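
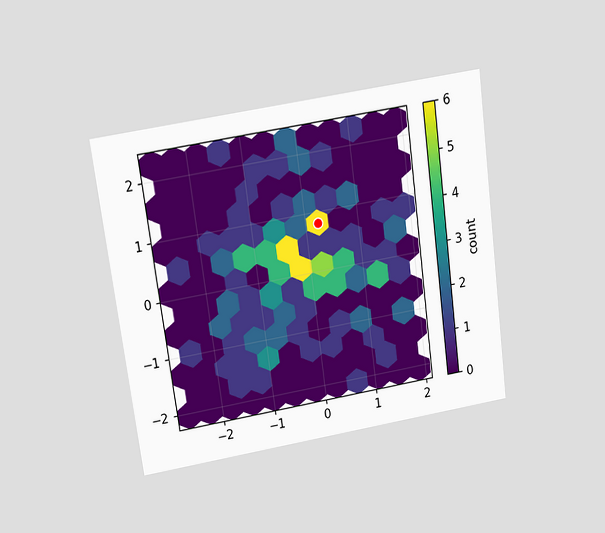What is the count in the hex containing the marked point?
6

The chart is tilted about 8° counter-clockwise and viewed slightly from above. The marked hex reads 6 on the colorbar.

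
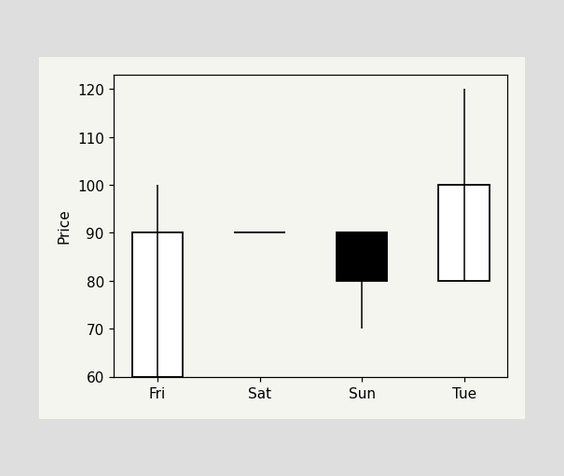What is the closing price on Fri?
The Fri candle closes at 90.

90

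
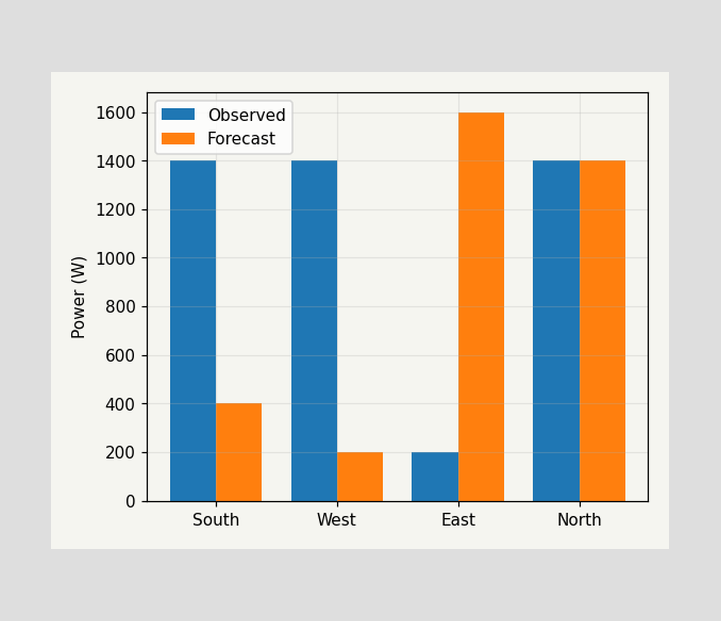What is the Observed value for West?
The Observed bar at West reaches 1400W on the y-axis.

1400W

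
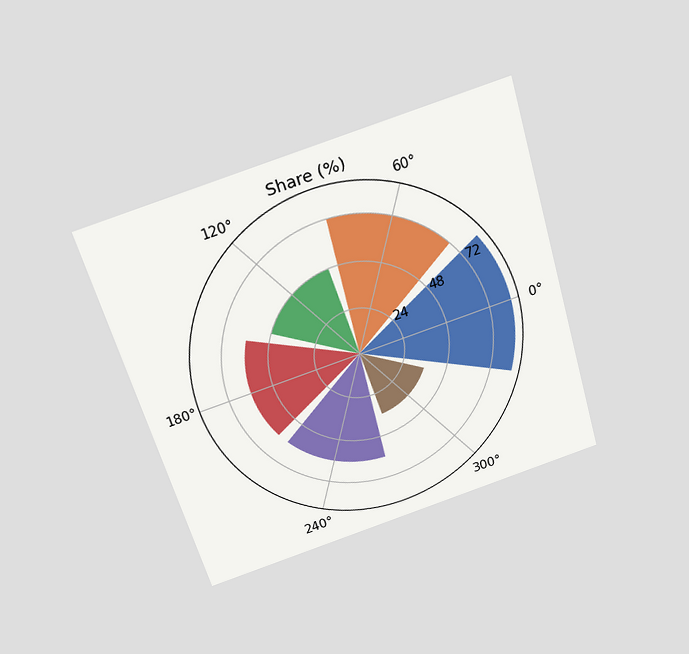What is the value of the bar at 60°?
The chart is tilted about 17° counter-clockwise and viewed slightly from above. The bar at 60° reaches 72% on the radial axis.

72%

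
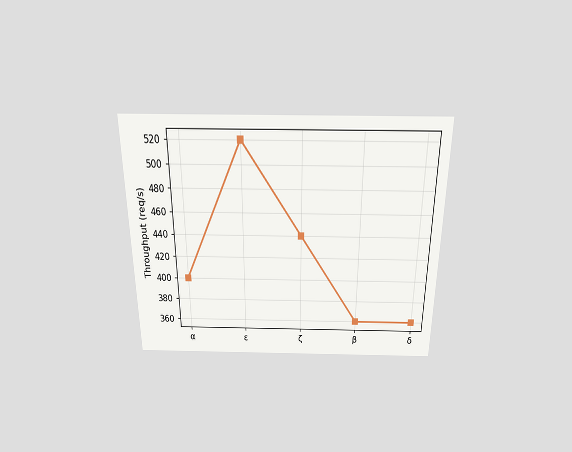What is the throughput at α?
400req/s

The chart is viewed slightly from above. At α, the line is at 400req/s.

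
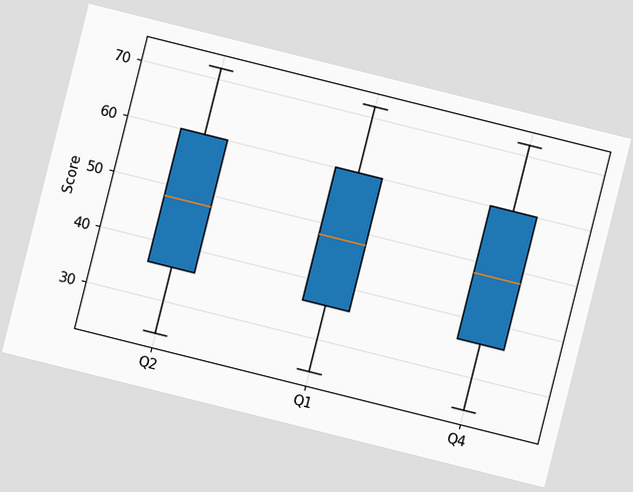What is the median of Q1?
The chart is tilted about 14° clockwise. The median line in the Q1 box sits at 48.

48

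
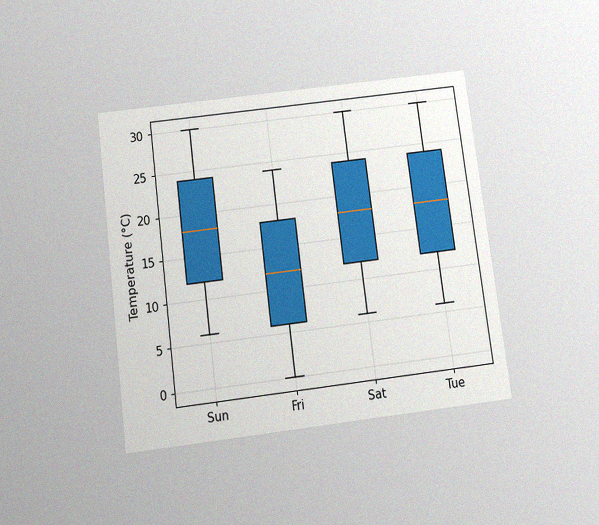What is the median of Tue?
18°C

The chart is tilted about 7° counter-clockwise and viewed slightly from below, with some photo noise. The median line in the Tue box sits at 18°C.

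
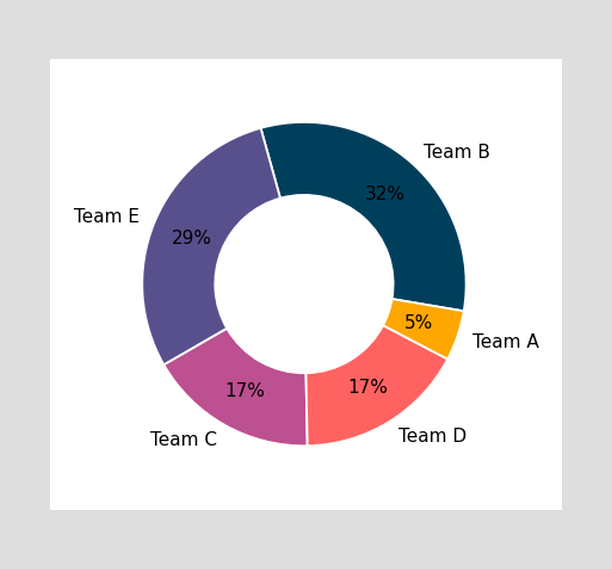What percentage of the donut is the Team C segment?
17%

The Team C segment takes up 17% of the ring.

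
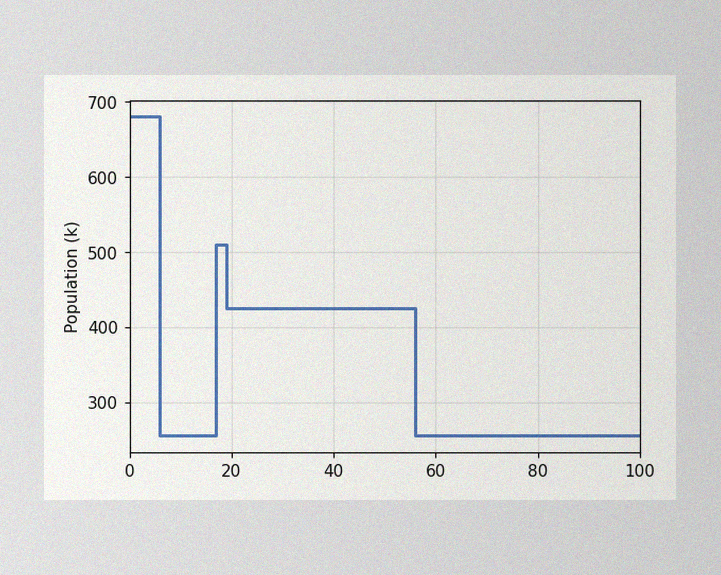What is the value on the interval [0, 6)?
The image has some photo noise and uneven lighting. On [0, 6) the step sits at 680k.

680k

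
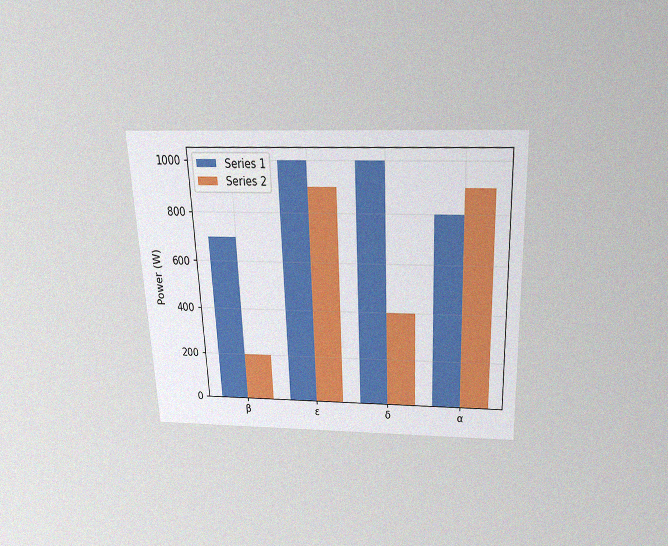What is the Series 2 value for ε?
The chart is tilted about 2° counter-clockwise and viewed slightly from above, with some photo noise. The Series 2 bar at ε reaches 900W on the y-axis.

900W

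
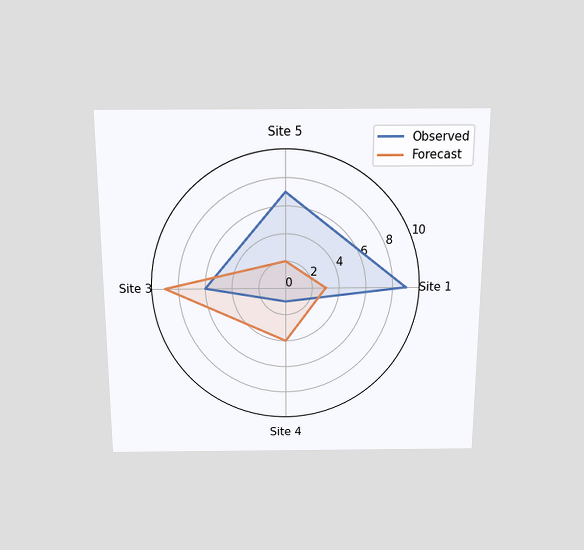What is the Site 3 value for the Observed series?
The chart is viewed slightly from above. On the Site 3 axis, Observed reaches 6.

6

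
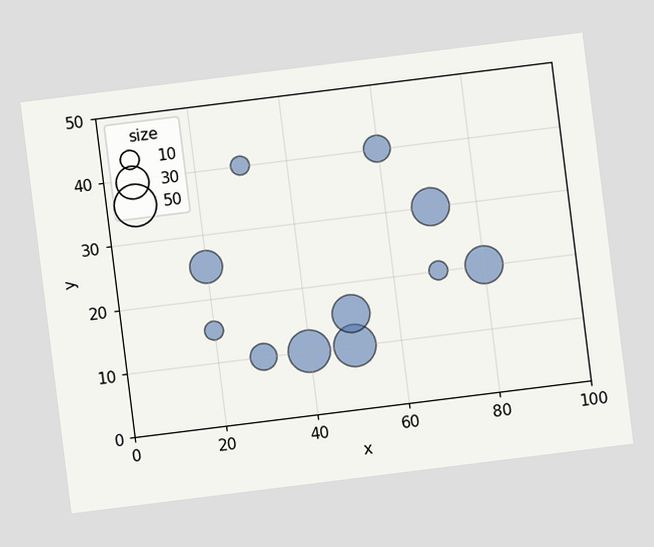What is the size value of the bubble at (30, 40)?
The chart is tilted about 7° counter-clockwise. Matching the bubble at (30, 40) against the size legend gives 10.

10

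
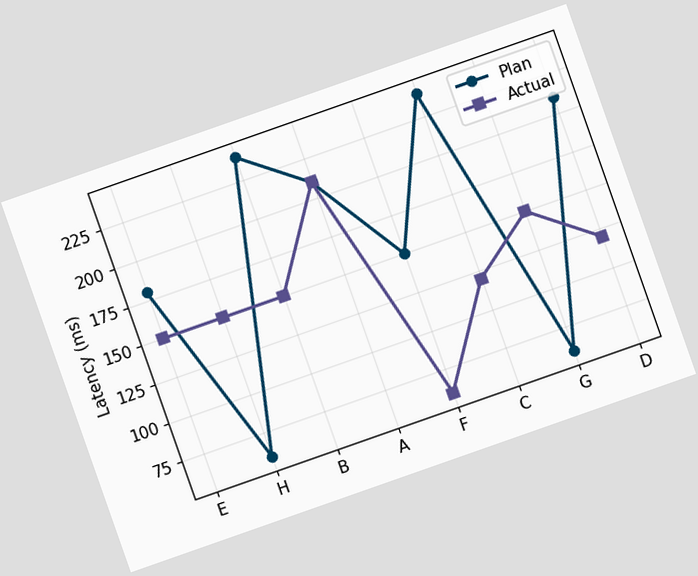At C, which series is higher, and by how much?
Plan, by 120ms

The chart is tilted about 19° counter-clockwise. At C, Plan sits above the other line by 120ms.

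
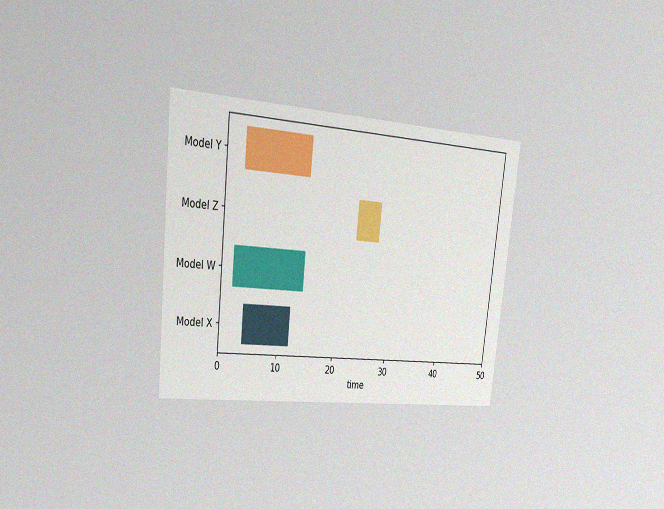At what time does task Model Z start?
The chart is tilted about 6° clockwise and viewed slightly from the left, with some photo noise. The Model Z bar begins at t=23.

23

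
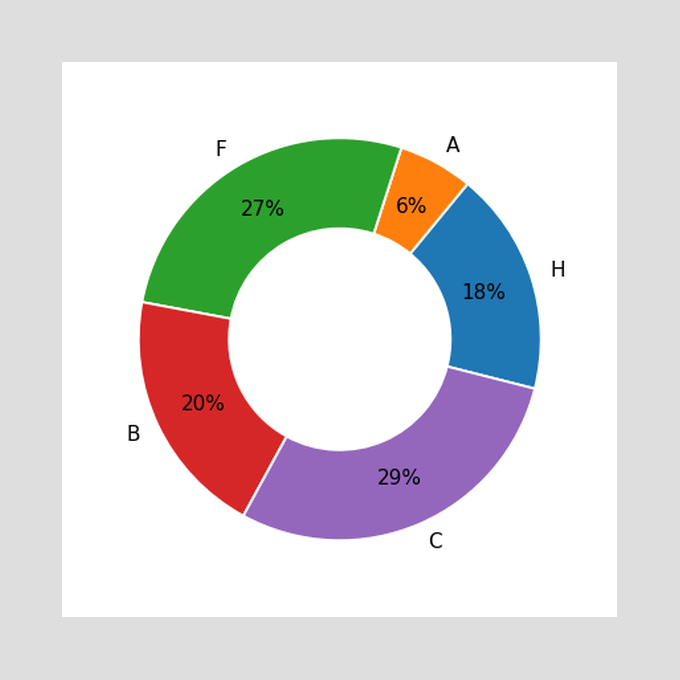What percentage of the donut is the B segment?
The B segment takes up 20% of the ring.

20%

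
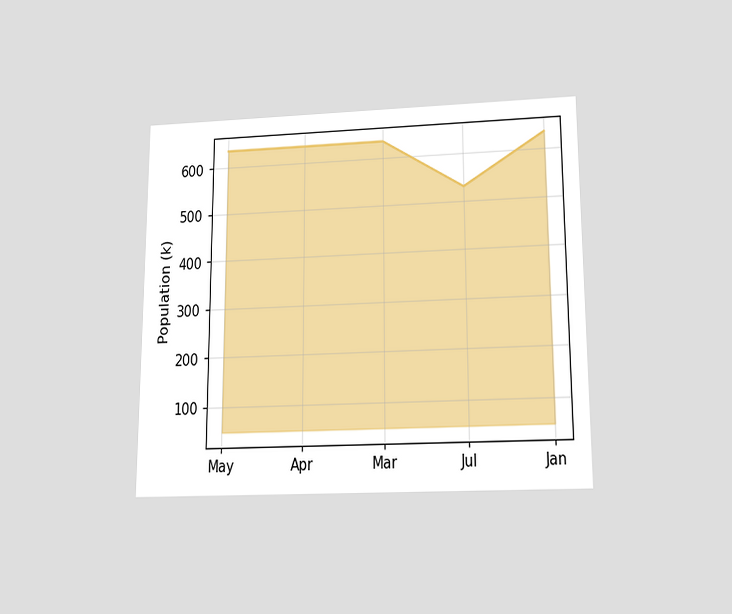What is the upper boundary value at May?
636k

The chart is viewed slightly from below. At May the upper boundary is at 636k.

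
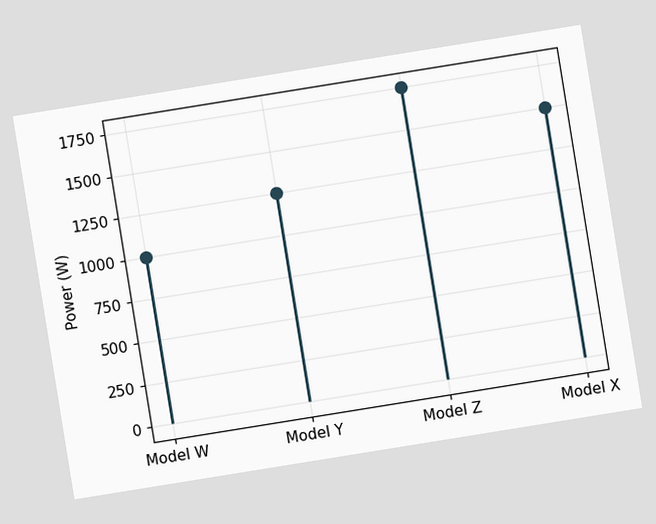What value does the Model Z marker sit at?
1750W

The chart is tilted about 9° counter-clockwise. The Model Z marker sits at 1750W.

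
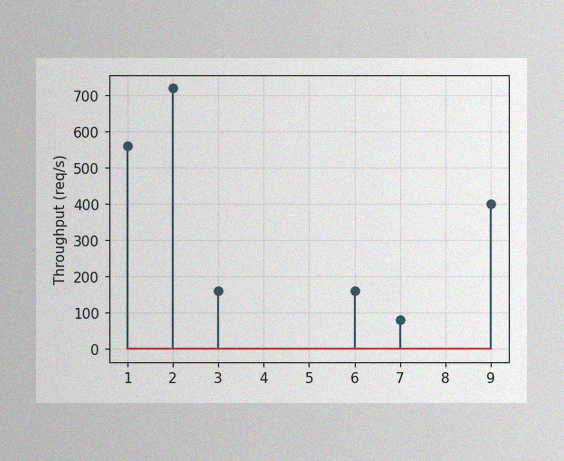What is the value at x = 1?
560req/s

The image has some photo noise and uneven lighting. The stem at x=1 reaches 560req/s.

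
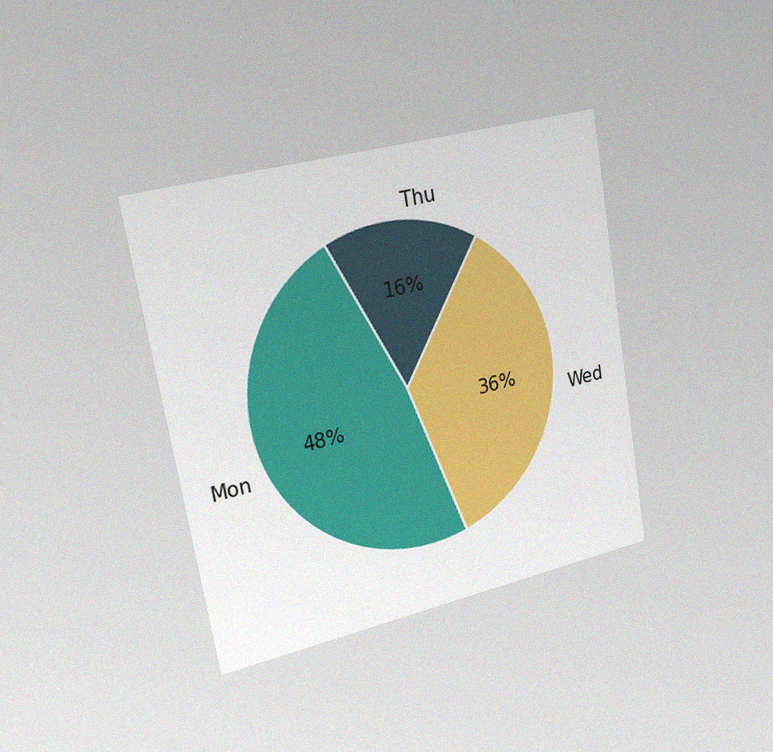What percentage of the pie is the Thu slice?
The chart is tilted about 10° counter-clockwise and viewed slightly from the left, with some photo noise. The Thu slice takes up 16% of the pie.

16%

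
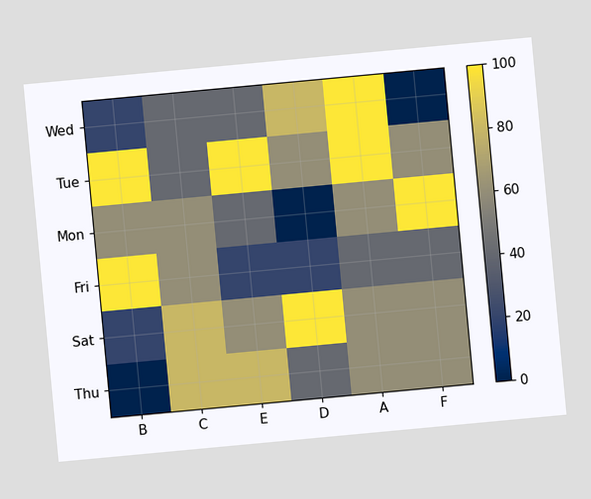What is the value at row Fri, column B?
100

The chart is tilted about 5° counter-clockwise. Matching cell (Fri, B) against the colorbar gives 100.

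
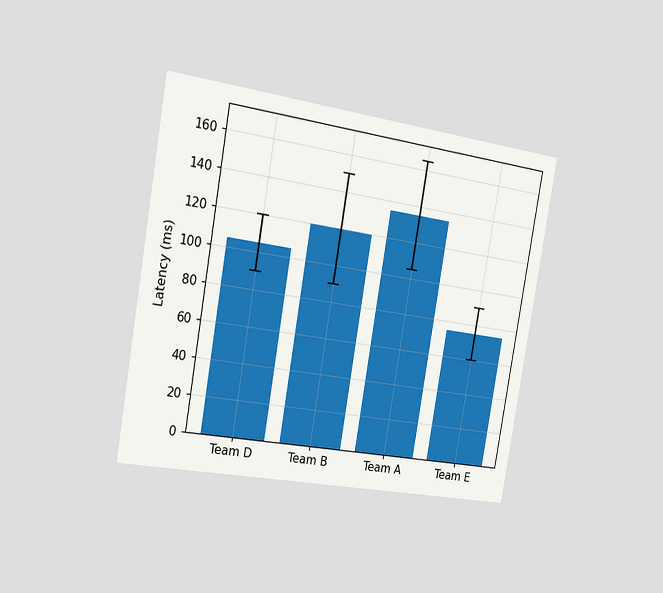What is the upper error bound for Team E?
90ms

The chart is tilted about 10° clockwise and viewed slightly from the left. The Team E bar's upper whisker reaches 90ms.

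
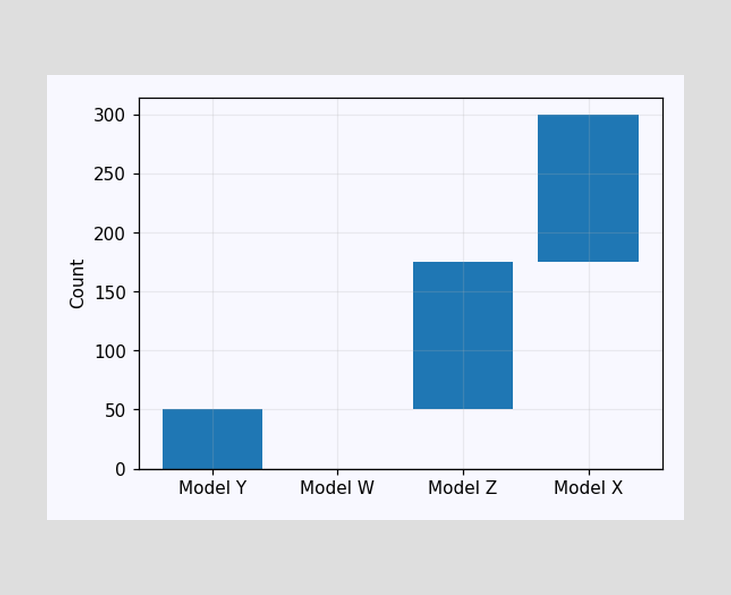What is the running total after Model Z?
175

After Model Z the running total reaches 175.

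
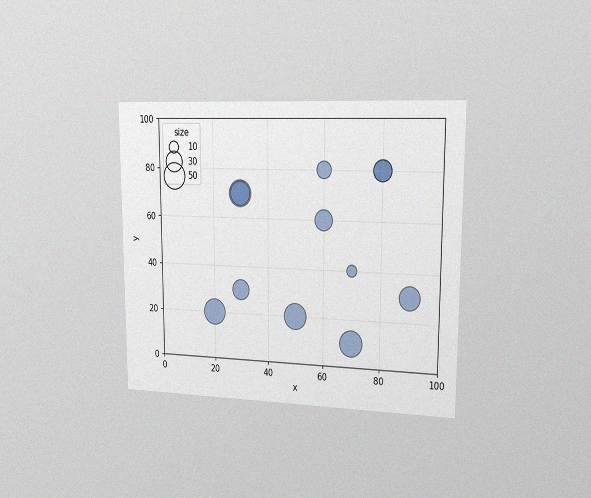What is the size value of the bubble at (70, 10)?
50

The chart is viewed slightly from the right, with some photo noise. Matching the bubble at (70, 10) against the size legend gives 50.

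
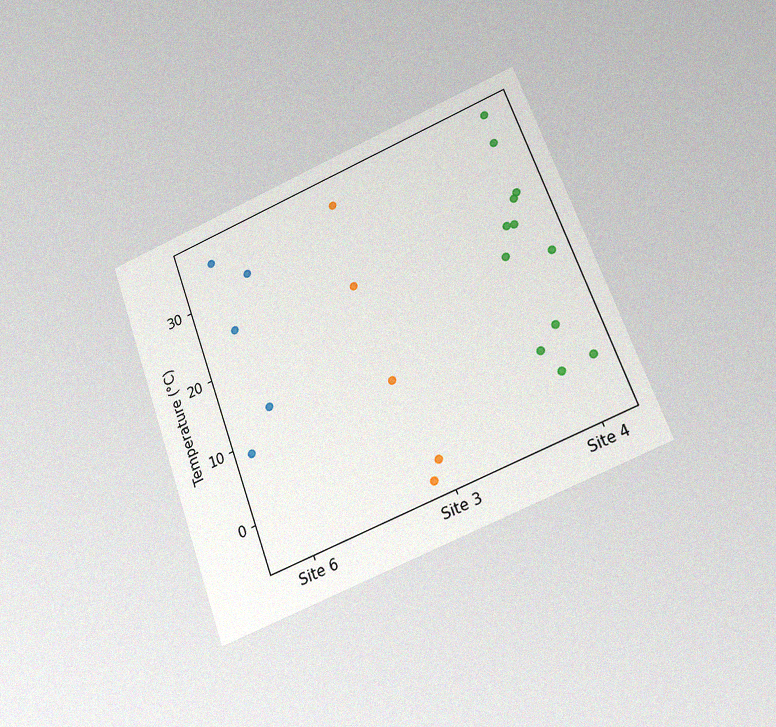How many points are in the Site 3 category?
The chart is tilted about 20° counter-clockwise and viewed at a slight angle, with some photo noise. Counting the markers in the Site 3 column gives 5.

5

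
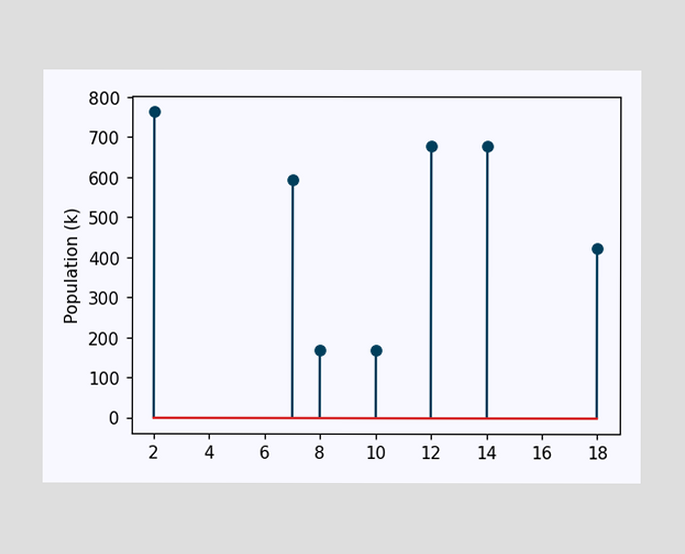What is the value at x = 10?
170k

The stem at x=10 reaches 170k.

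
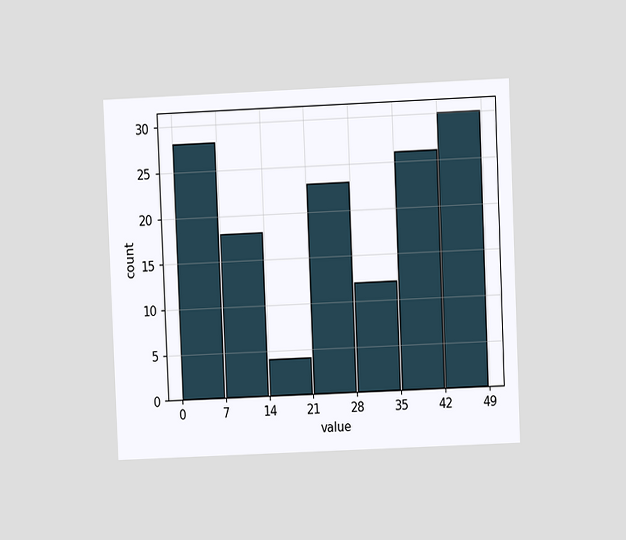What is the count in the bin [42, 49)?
30

The chart is tilted about 2° counter-clockwise and viewed at a slight angle. The [42, 49) bin has height 30.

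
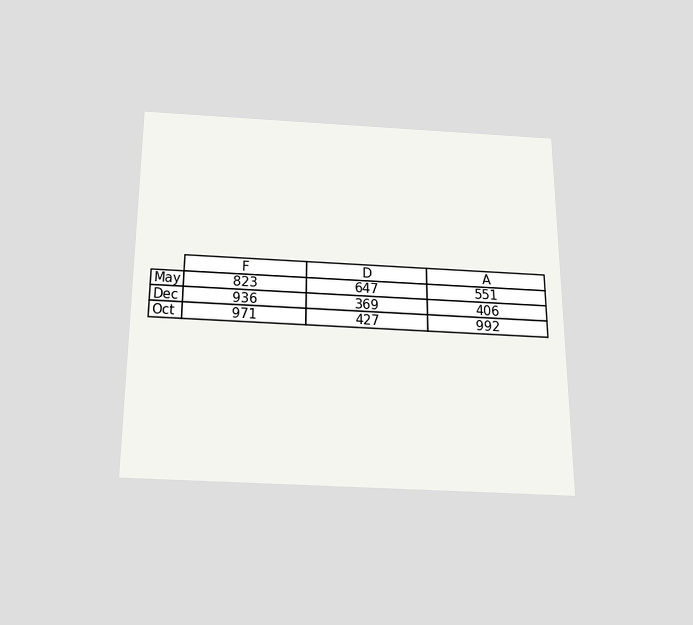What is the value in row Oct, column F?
The chart is viewed slightly from below. The (Oct, F) cell reads 971.

971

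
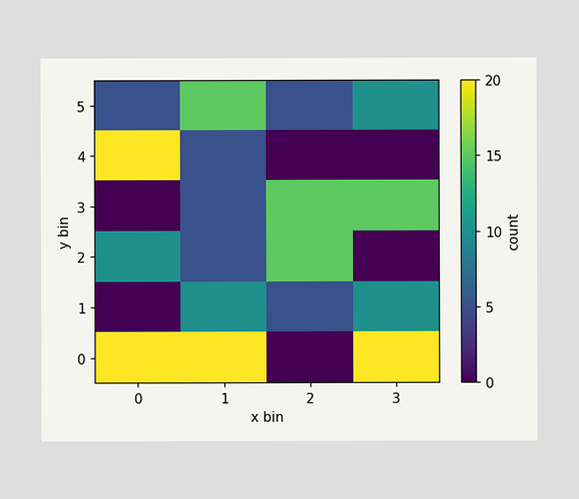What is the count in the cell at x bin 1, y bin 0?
Matching the cell (1, 0) against the colorbar gives 20.

20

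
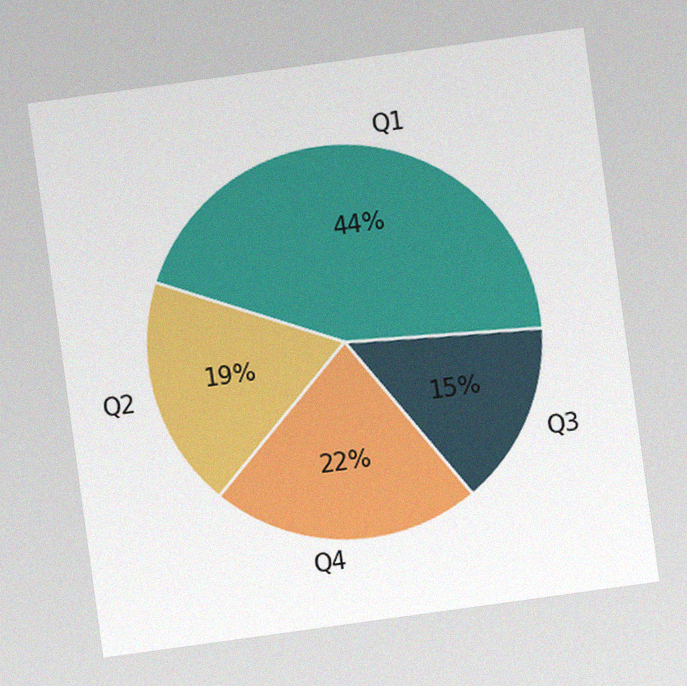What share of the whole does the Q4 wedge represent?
The chart is tilted about 8° counter-clockwise, with some photo noise. The Q4 slice takes up 22% of the pie.

22%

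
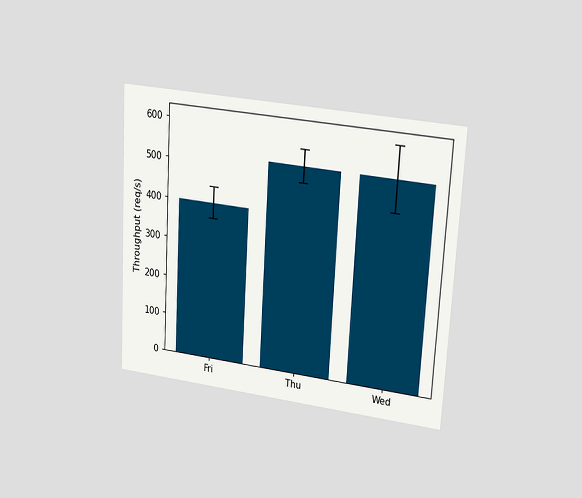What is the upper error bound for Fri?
440req/s

The chart is tilted about 3° clockwise and viewed at a slight angle. The Fri bar's upper whisker reaches 440req/s.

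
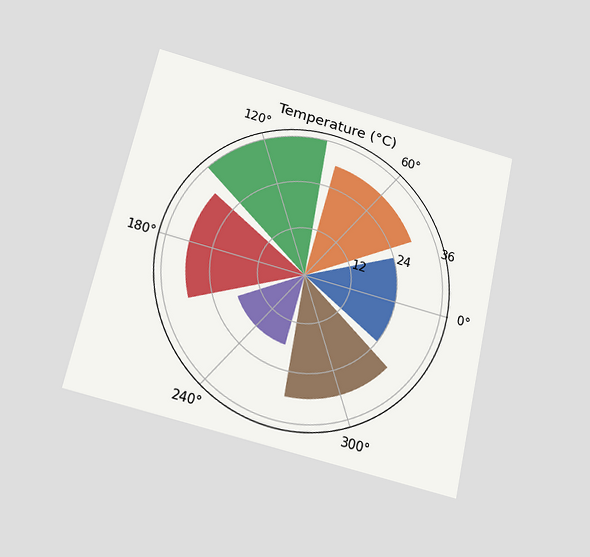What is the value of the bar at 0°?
The chart is tilted about 13° clockwise and viewed slightly from below. The bar at 0° reaches 24°C on the radial axis.

24°C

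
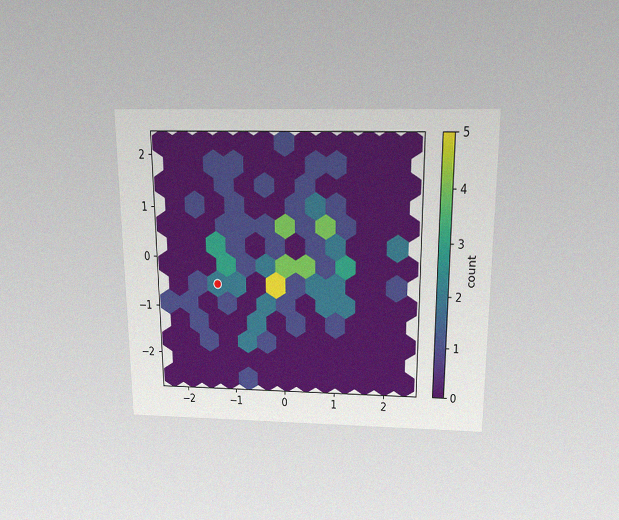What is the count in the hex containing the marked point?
2

The chart is viewed slightly from above, with some photo noise. The marked hex reads 2 on the colorbar.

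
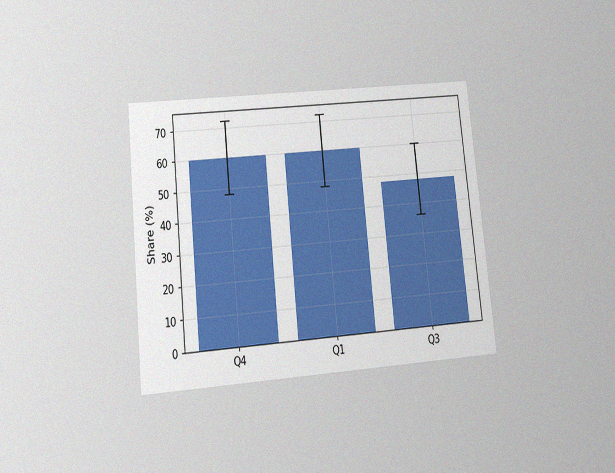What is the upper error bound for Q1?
72%

The chart is tilted about 6° counter-clockwise and viewed slightly from below, with some photo noise. The Q1 bar's upper whisker reaches 72%.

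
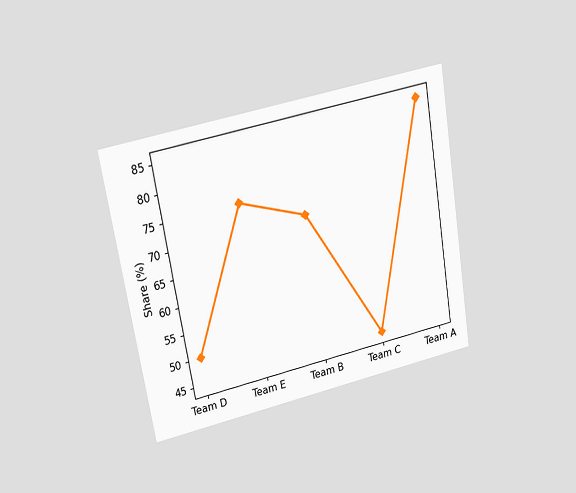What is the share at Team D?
The chart is tilted about 10° counter-clockwise and viewed at a slight angle. At Team D, the line is at 50%.

50%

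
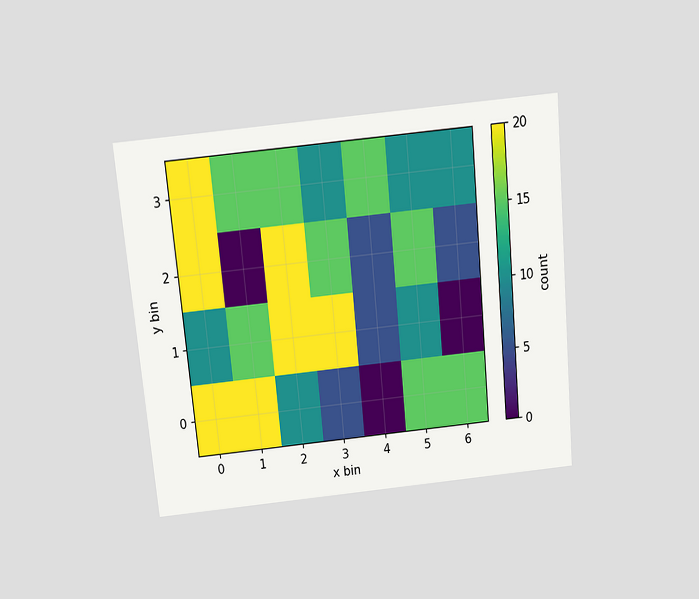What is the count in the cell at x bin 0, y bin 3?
The chart is tilted about 5° counter-clockwise and viewed slightly from above. Matching the cell (0, 3) against the colorbar gives 20.

20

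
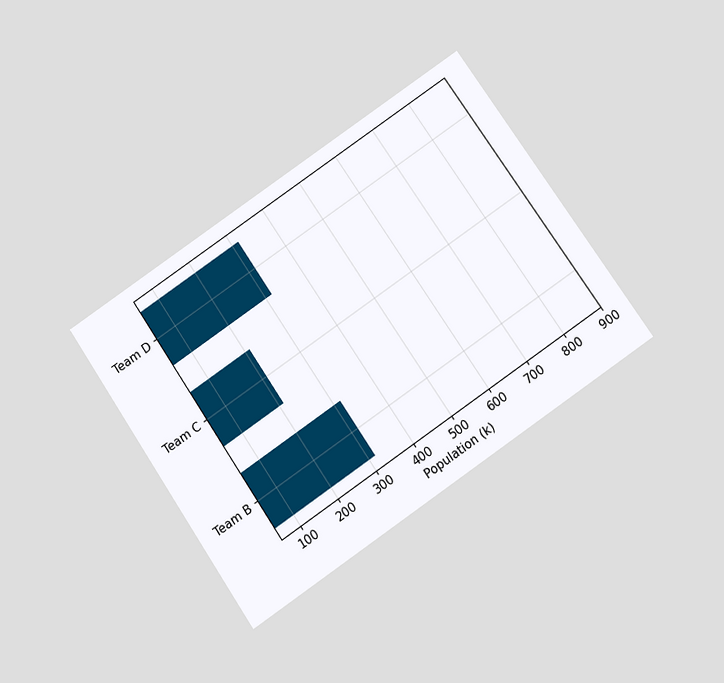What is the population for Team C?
The chart is tilted about 34° counter-clockwise and viewed slightly from below. Reading along the chart's x-axis, the Team C bar reaches 212k.

212k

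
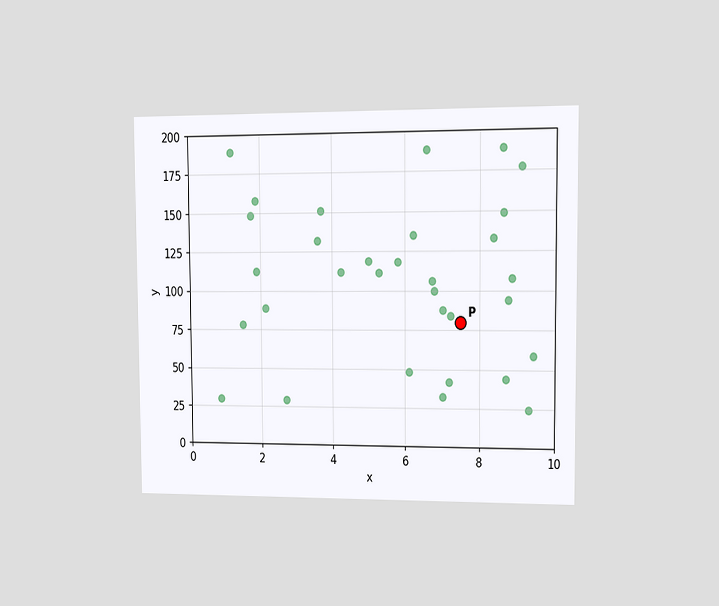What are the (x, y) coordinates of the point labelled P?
(7.5, 80)

The chart is viewed slightly from the right. Following the gridlines from P to each axis, P sits at (7.5, 80).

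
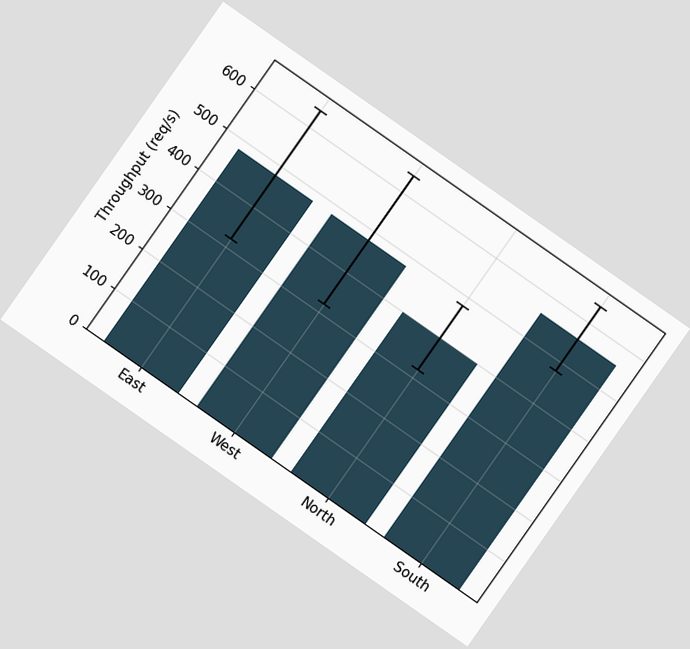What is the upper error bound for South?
The chart is tilted about 35° clockwise. The South bar's upper whisker reaches 640req/s.

640req/s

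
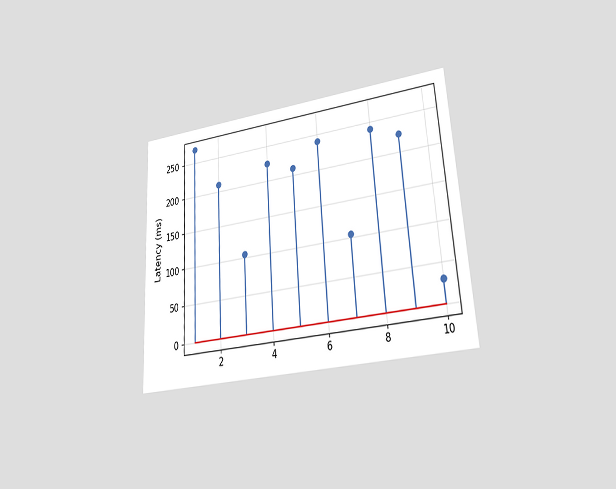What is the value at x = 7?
105ms

The chart is tilted about 4° counter-clockwise and viewed at a slight angle. The stem at x=7 reaches 105ms.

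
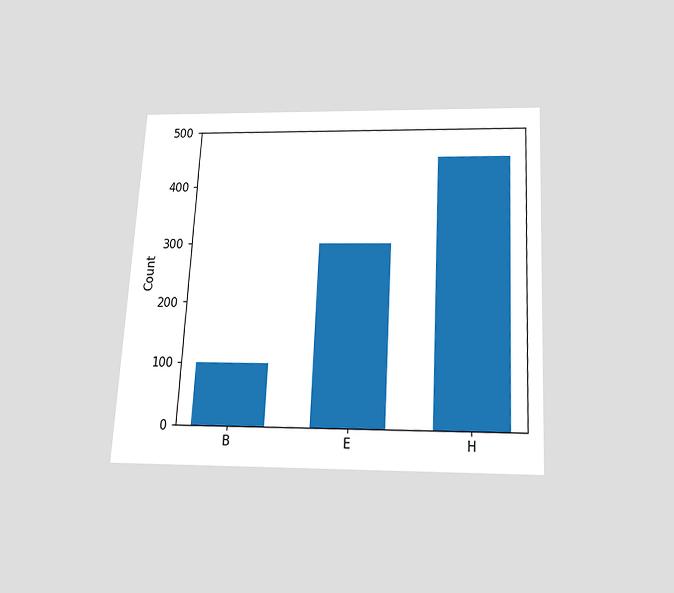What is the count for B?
The chart is tilted about 3° clockwise and viewed slightly from below. Reading along the chart's y-axis, the B bar reaches 100.

100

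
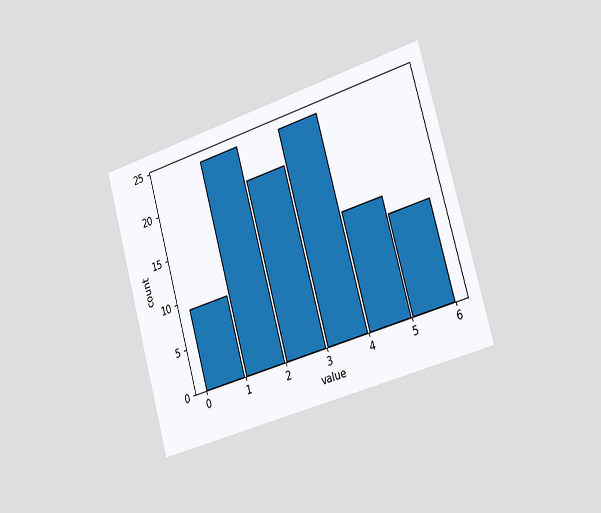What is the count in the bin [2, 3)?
20

The chart is tilted about 16° counter-clockwise and viewed slightly from the right. The [2, 3) bin has height 20.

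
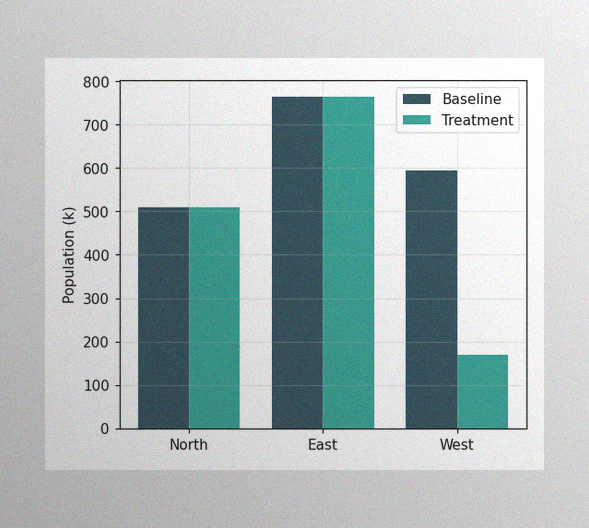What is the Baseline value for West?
The image has some photo noise and uneven lighting. The Baseline bar at West reaches 595k on the y-axis.

595k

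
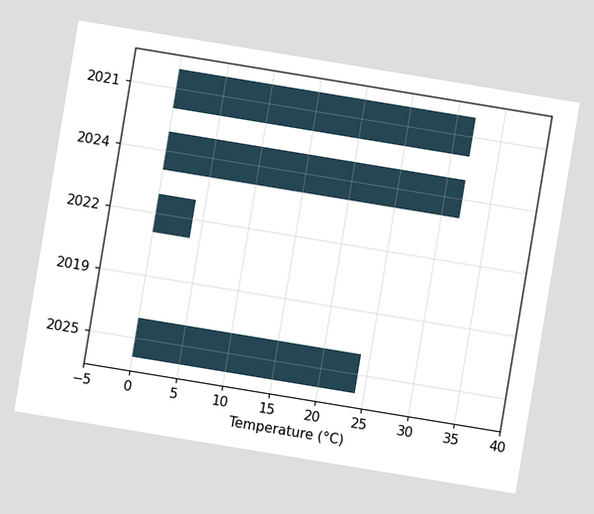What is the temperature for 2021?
The chart is tilted about 9° clockwise. Reading along the chart's x-axis, the 2021 bar reaches 32°C.

32°C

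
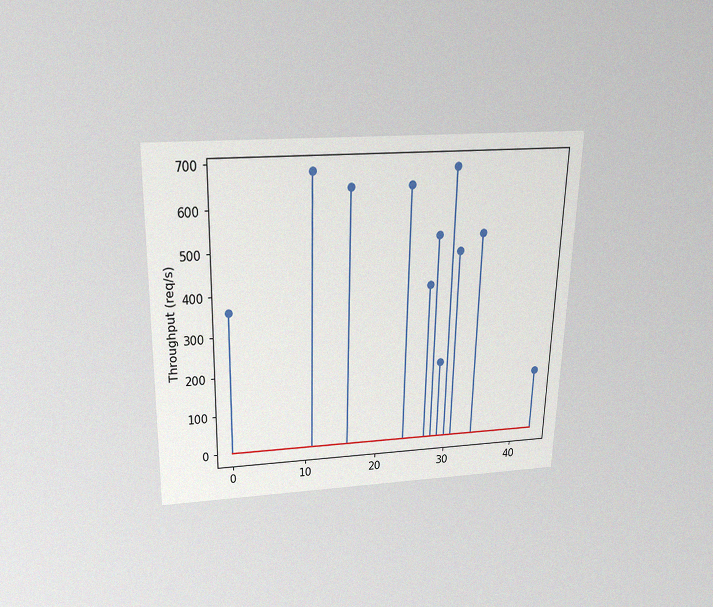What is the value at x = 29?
200req/s

The chart is viewed slightly from above, with some photo noise. The stem at x=29 reaches 200req/s.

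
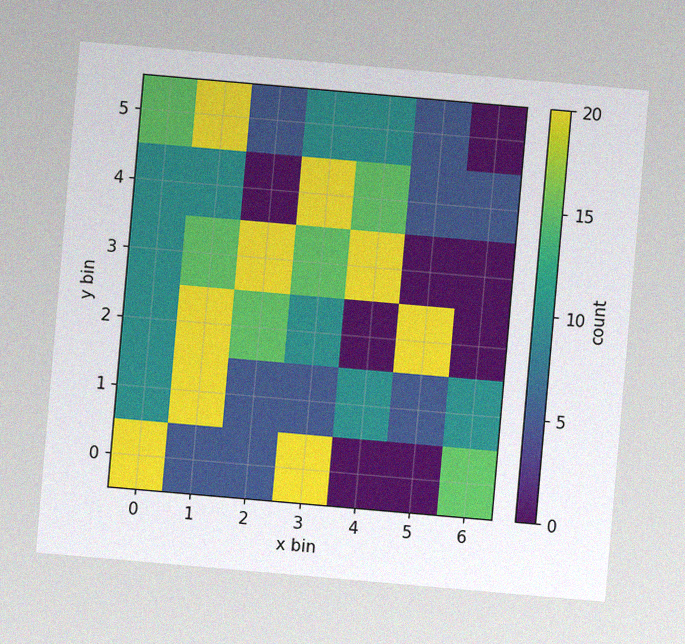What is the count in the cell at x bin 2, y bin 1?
The chart is tilted about 5° clockwise, with some photo noise. Matching the cell (2, 1) against the colorbar gives 5.

5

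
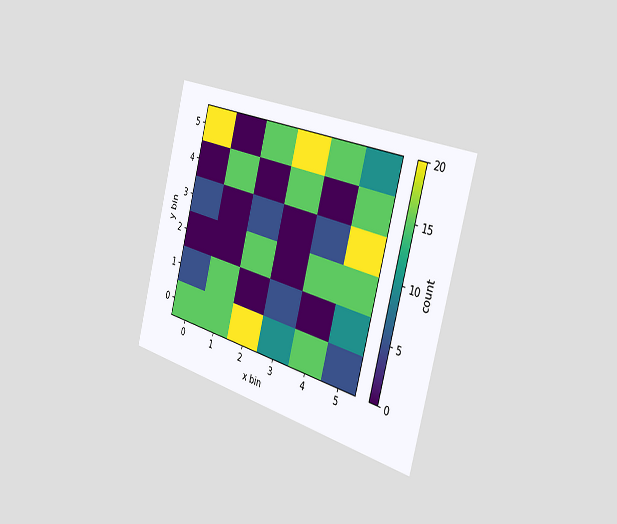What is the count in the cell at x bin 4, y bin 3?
The chart is tilted about 15° clockwise and viewed slightly from the right. Matching the cell (4, 3) against the colorbar gives 5.

5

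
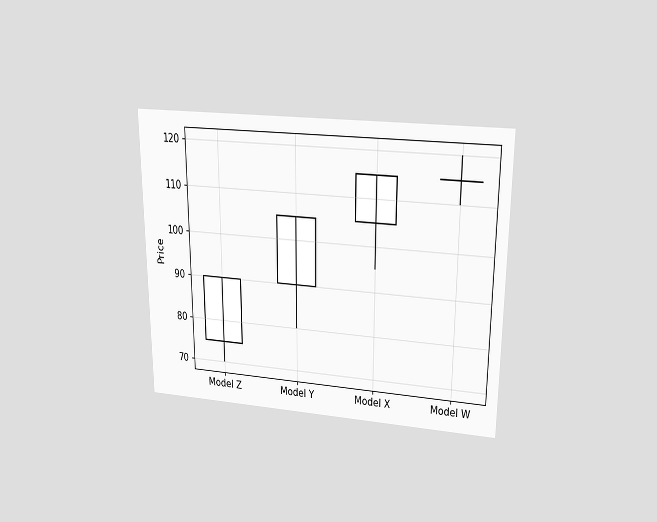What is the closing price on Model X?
115

The chart is viewed slightly from above. The Model X candle closes at 115.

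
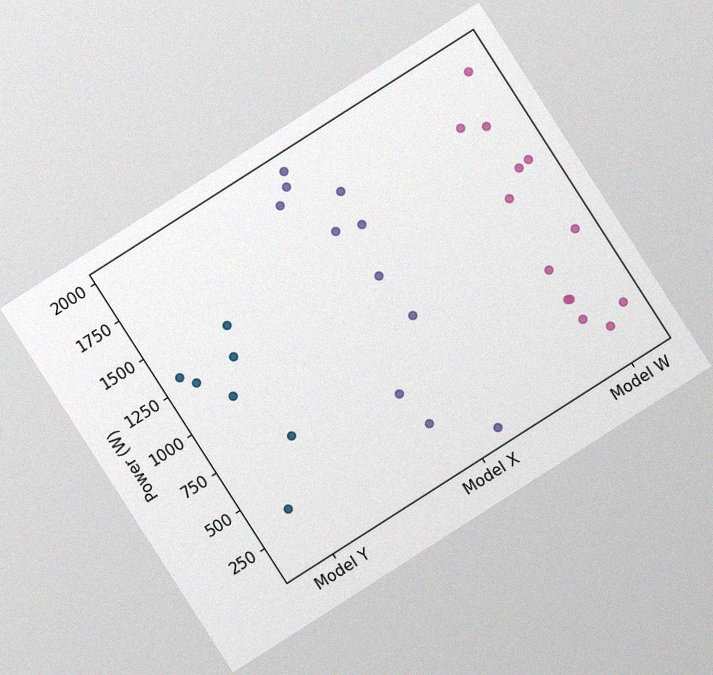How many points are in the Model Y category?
7

The chart is tilted about 33° counter-clockwise, with some photo noise. Counting the markers in the Model Y column gives 7.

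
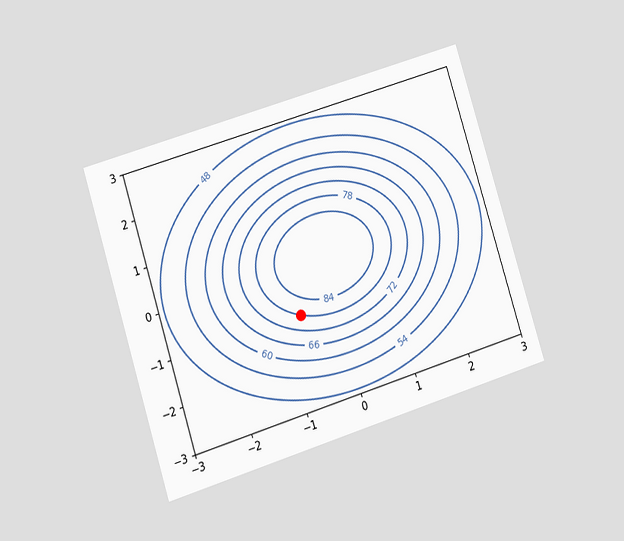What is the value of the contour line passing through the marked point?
The chart is tilted about 17° counter-clockwise and viewed at a slight angle. The marked point sits on the contour labelled 78.

78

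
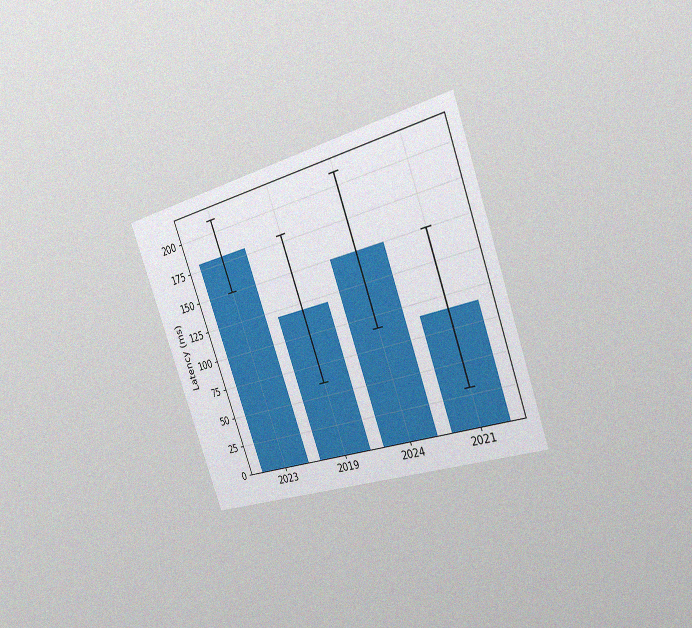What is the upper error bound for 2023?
The chart is tilted about 20° counter-clockwise and viewed slightly from the right, with some photo noise. The 2023 bar's upper whisker reaches 210ms.

210ms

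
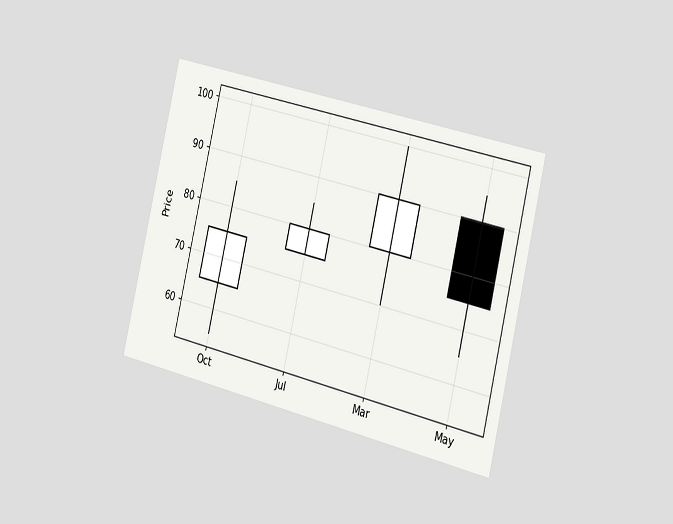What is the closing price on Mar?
90

The chart is tilted about 13° clockwise and viewed slightly from the right. The Mar candle closes at 90.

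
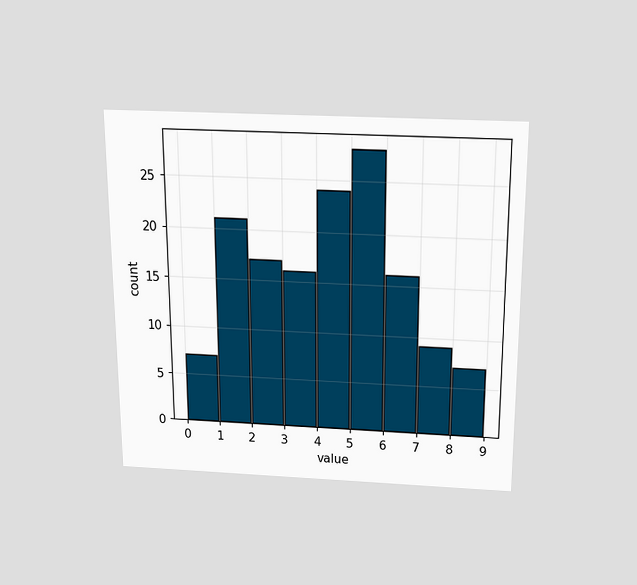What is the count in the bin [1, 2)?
21

The chart is viewed slightly from above. The [1, 2) bin has height 21.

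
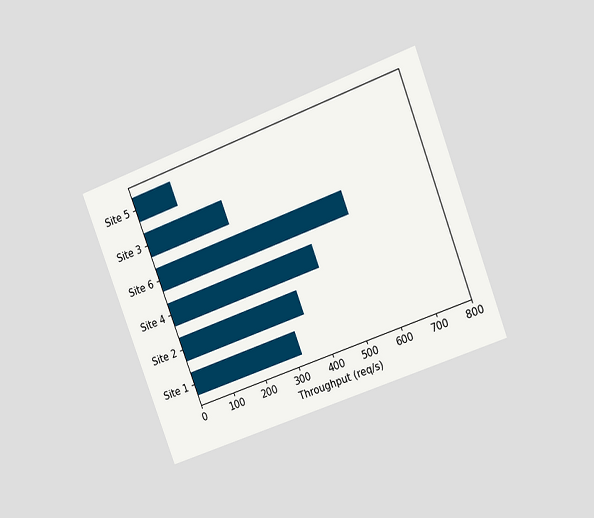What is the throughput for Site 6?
The chart is tilted about 21° counter-clockwise and viewed slightly from the right. Reading along the chart's x-axis, the Site 6 bar reaches 560req/s.

560req/s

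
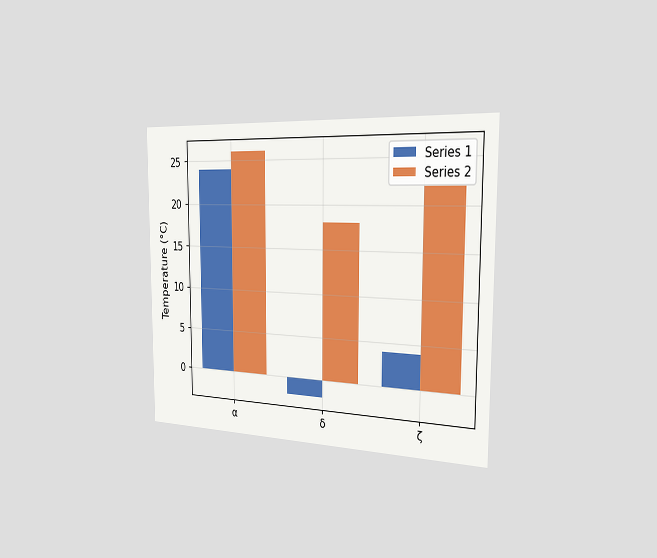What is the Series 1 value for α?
The chart is viewed slightly from the right. The Series 1 bar at α reaches 24°C on the y-axis.

24°C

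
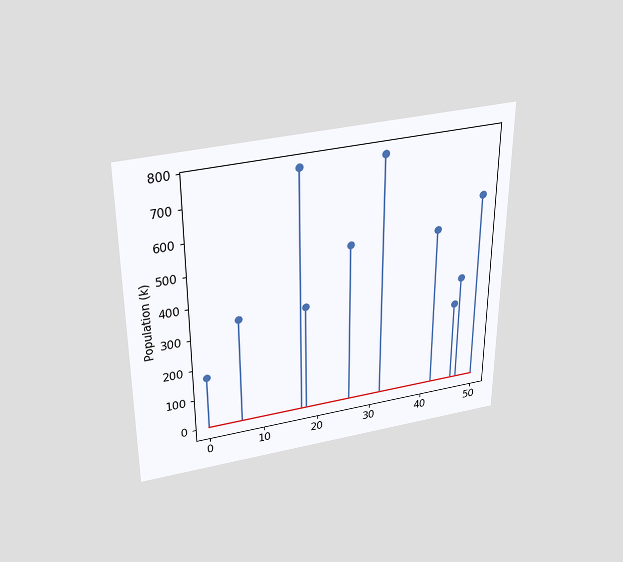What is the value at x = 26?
510k

The chart is viewed slightly from above. The stem at x=26 reaches 510k.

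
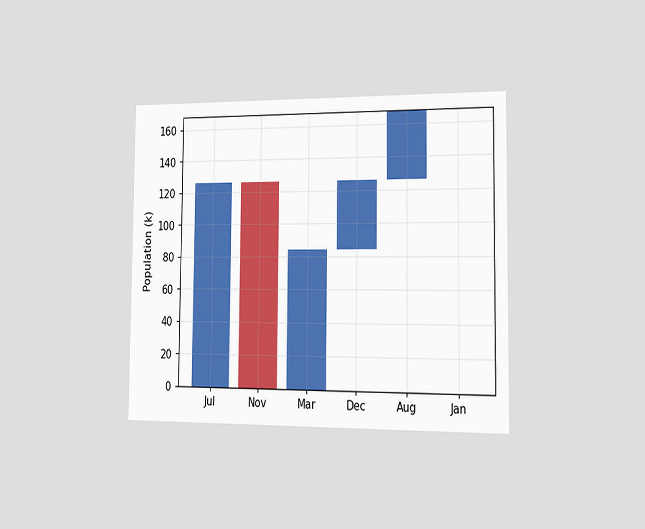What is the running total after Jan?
The chart is viewed slightly from the right. After Jan the running total reaches 168k.

168k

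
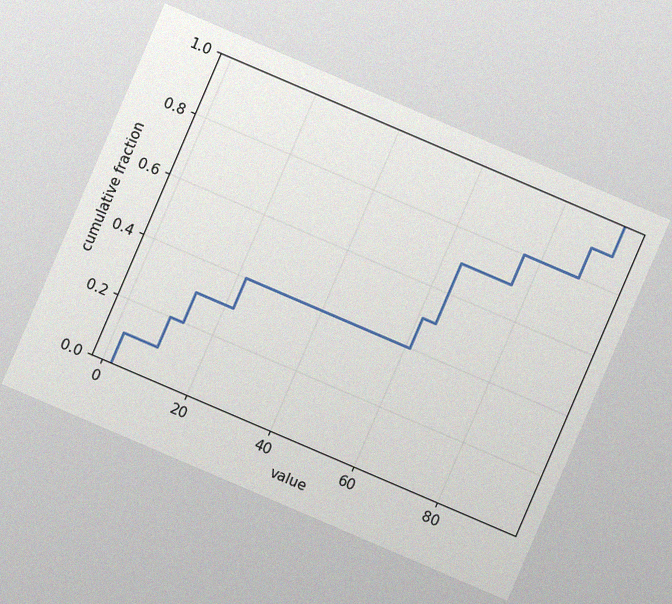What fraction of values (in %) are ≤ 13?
30%

The chart is tilted about 23° clockwise, with some photo noise. At x=13 the ECDF step is at 30%.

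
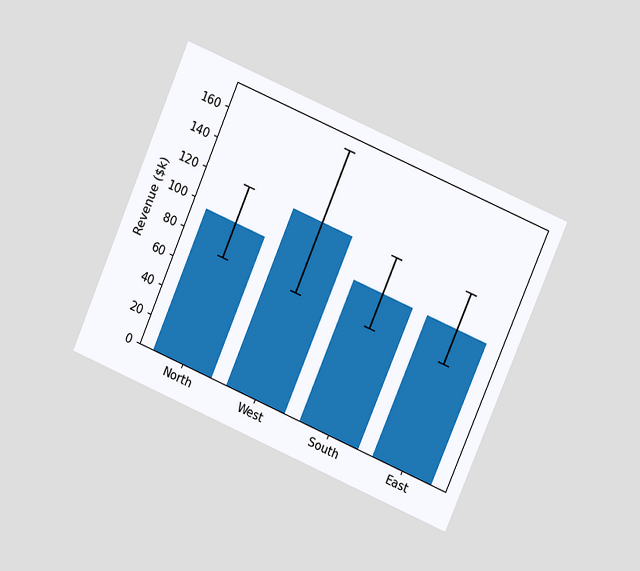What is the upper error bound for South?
The chart is tilted about 23° clockwise and viewed at a slight angle. The South bar's upper whisker reaches $120k.

$120k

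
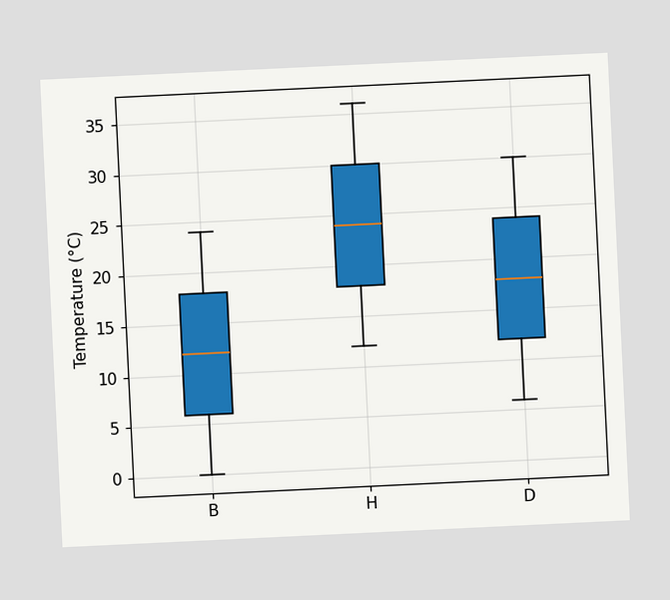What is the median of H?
24°C

The chart is tilted about 3° counter-clockwise. The median line in the H box sits at 24°C.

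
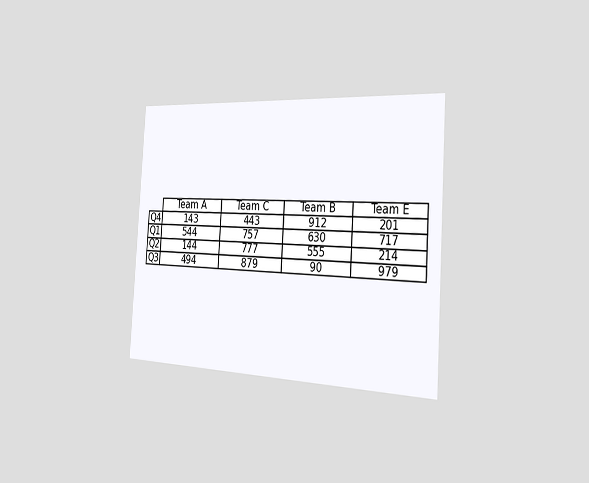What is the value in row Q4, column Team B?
912

The chart is tilted about 4° clockwise and viewed slightly from the right. The (Q4, Team B) cell reads 912.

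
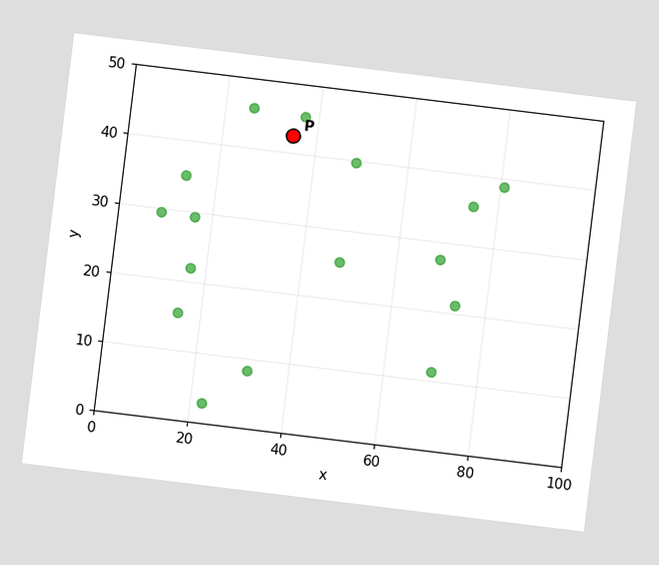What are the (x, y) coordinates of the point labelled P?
(35, 42.5)

The chart is tilted about 7° clockwise. Following the gridlines from P to each axis, P sits at (35, 42.5).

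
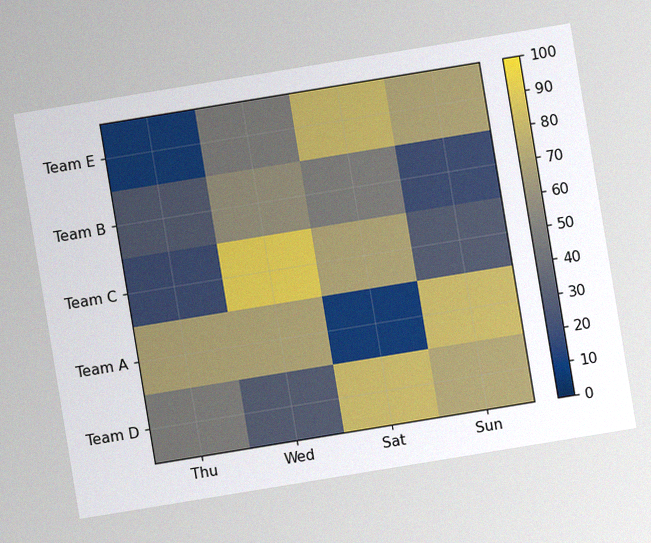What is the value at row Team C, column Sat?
70

The chart is tilted about 9° counter-clockwise, with some photo noise. Matching cell (Team C, Sat) against the colorbar gives 70.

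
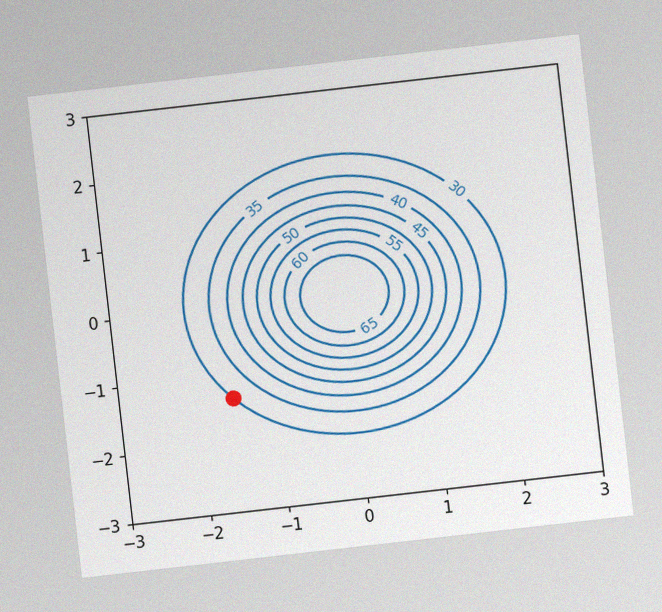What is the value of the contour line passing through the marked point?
30

The chart is tilted about 6° counter-clockwise, with some photo noise. The marked point sits on the contour labelled 30.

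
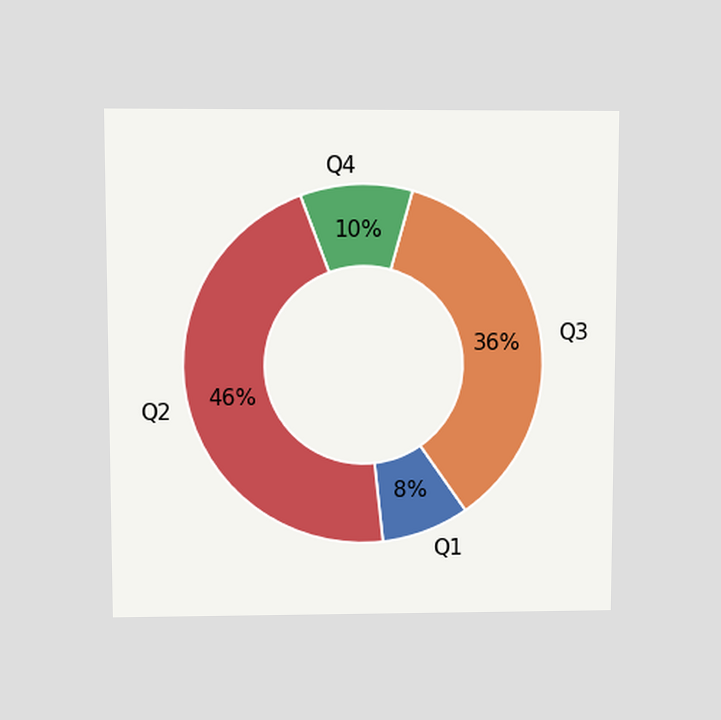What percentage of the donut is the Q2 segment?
The chart is viewed at a slight angle. The Q2 segment takes up 46% of the ring.

46%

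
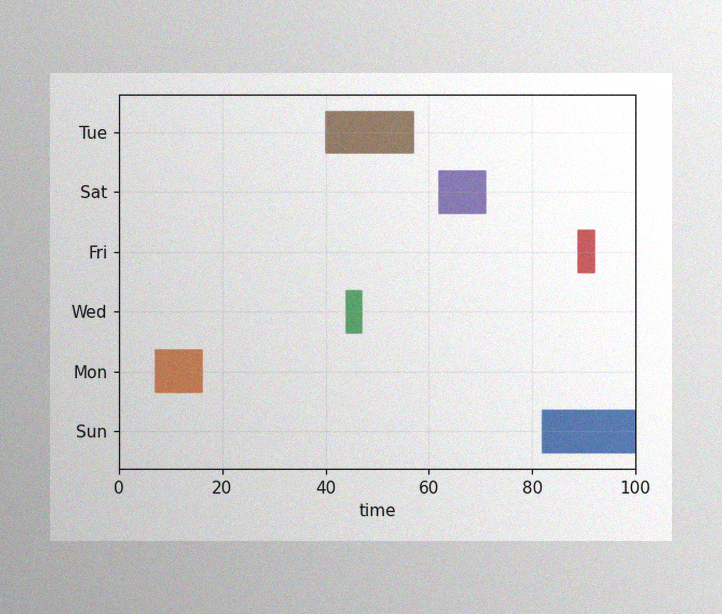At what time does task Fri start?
The image has some photo noise and uneven lighting. The Fri bar begins at t=89.

89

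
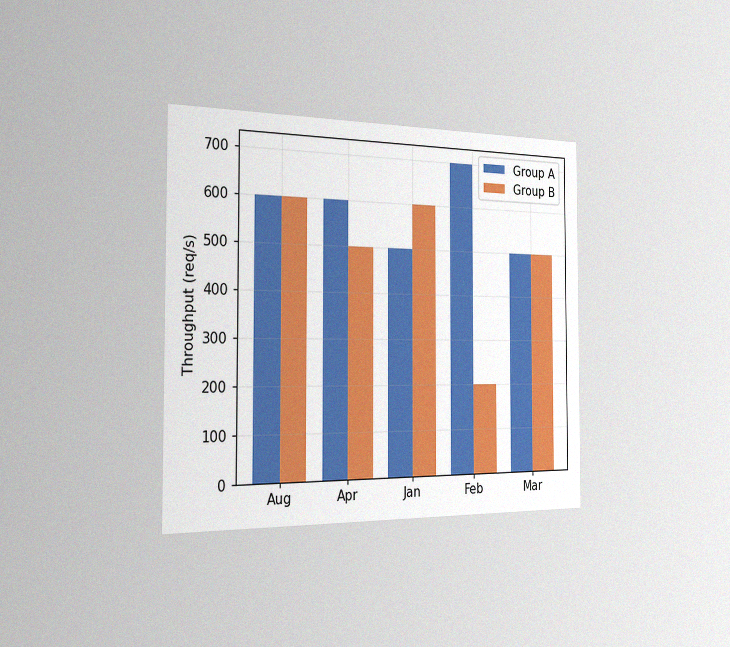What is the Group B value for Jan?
600req/s

The chart is viewed slightly from the left, with some photo noise. The Group B bar at Jan reaches 600req/s on the y-axis.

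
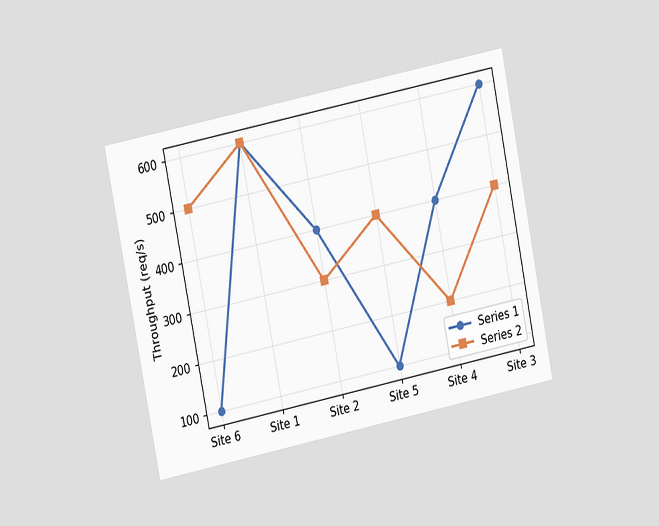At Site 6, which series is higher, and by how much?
Series 2, by 400req/s

The chart is tilted about 11° counter-clockwise and viewed at a slight angle. At Site 6, Series 2 sits above the other line by 400req/s.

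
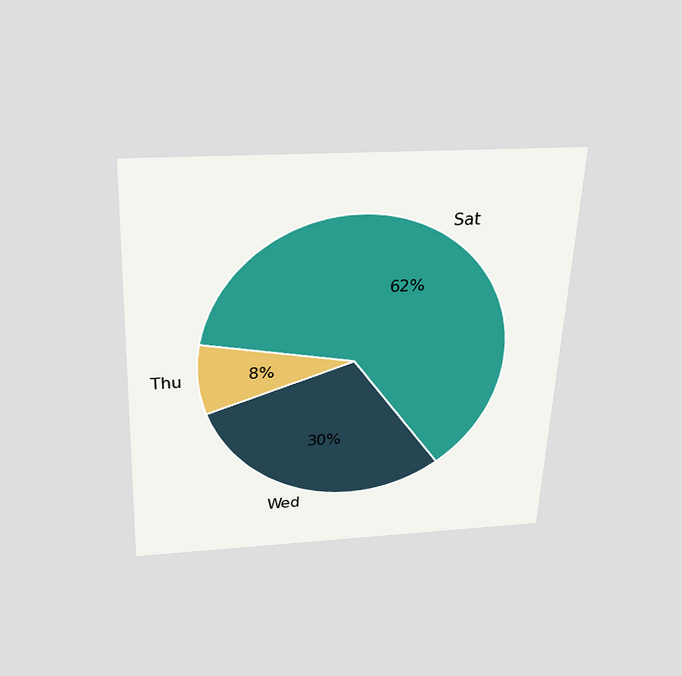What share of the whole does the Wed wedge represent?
The chart is tilted about 3° clockwise and viewed slightly from above. The Wed slice takes up 30% of the pie.

30%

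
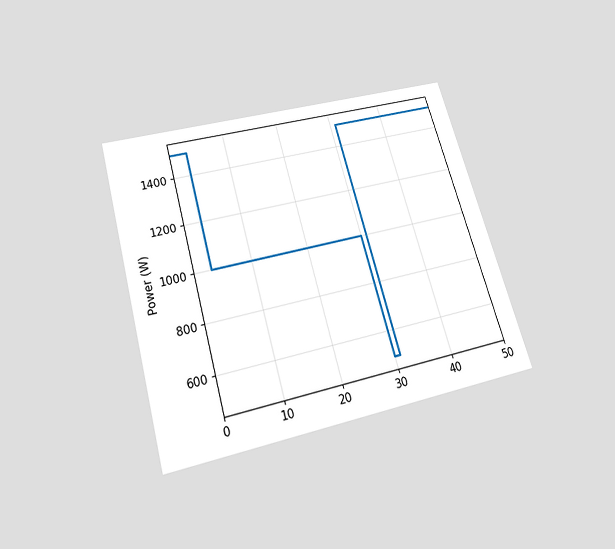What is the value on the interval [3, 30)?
1000W

The chart is tilted about 16° counter-clockwise and viewed slightly from below. On [3, 30) the step sits at 1000W.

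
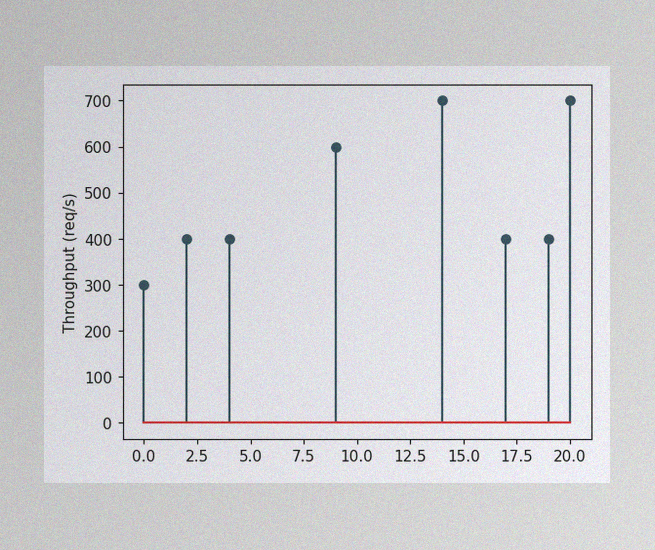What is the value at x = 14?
700req/s

The image has some photo noise and uneven lighting. The stem at x=14 reaches 700req/s.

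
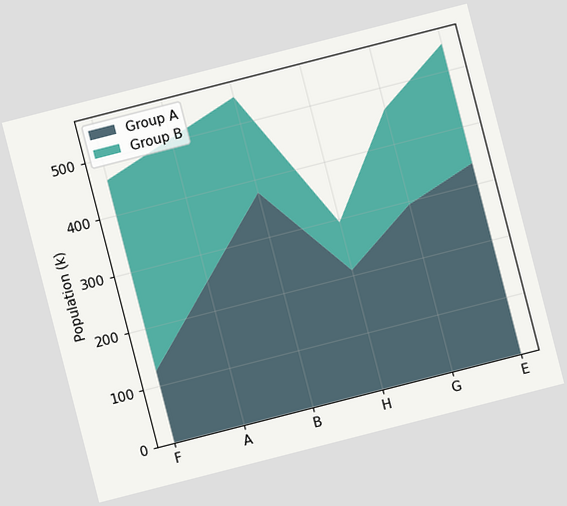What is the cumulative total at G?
The chart is tilted about 14° counter-clockwise. The stacked total at G reaches 462k.

462k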